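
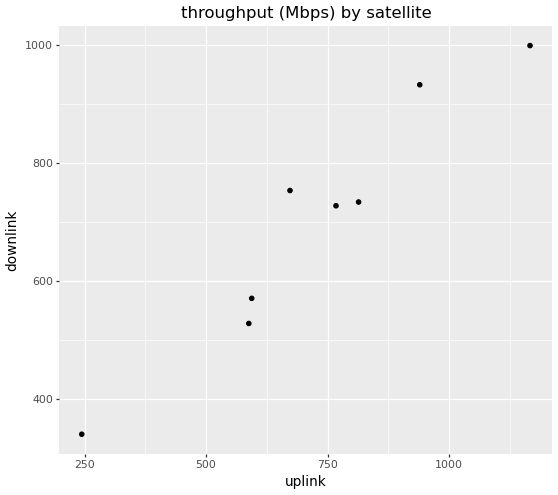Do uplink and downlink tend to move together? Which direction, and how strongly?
positive, strong

Points are positively correlated; strong (|r| ≈ 1.0).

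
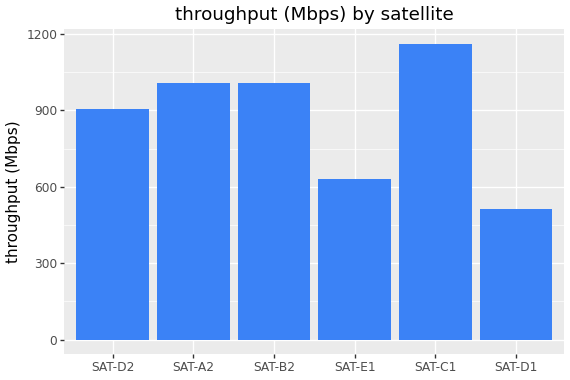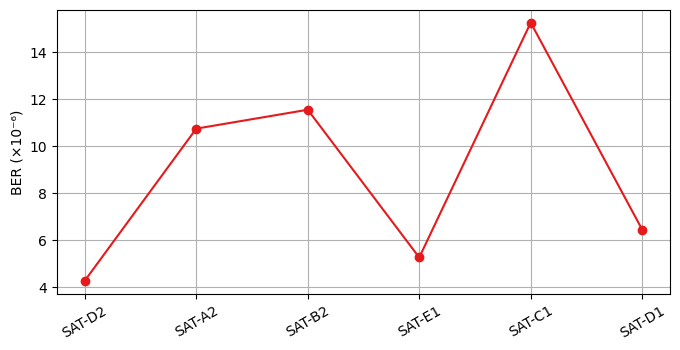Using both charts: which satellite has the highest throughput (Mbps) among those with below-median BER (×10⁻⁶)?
SAT-D2

Chart 2 median BER (×10⁻⁶) ≈ 8; below-median satellites: SAT-D2, SAT-E1, SAT-D1. Among those, SAT-D2 has the highest throughput (Mbps) (≈ 1000).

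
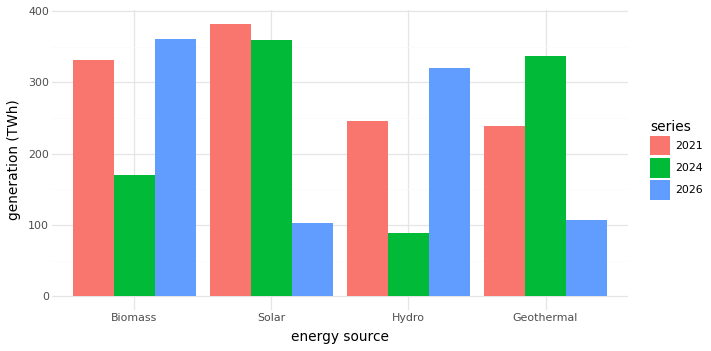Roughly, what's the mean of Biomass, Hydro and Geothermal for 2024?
(150 + 100 + 350) / 3 ≈ 200.

≈ 200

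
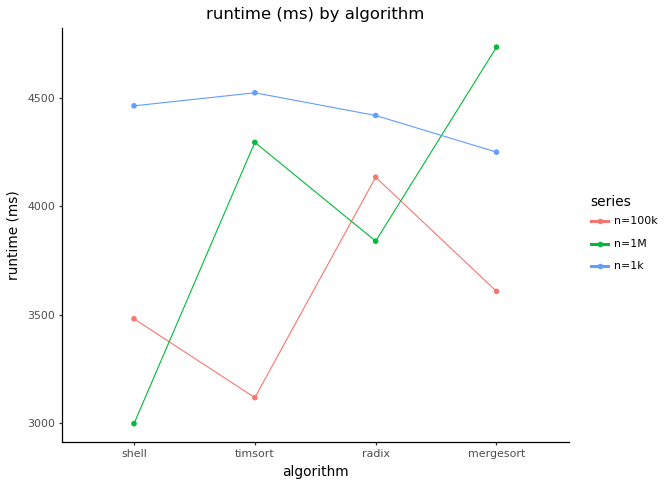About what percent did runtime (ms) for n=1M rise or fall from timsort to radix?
≈ -9.5%

timsort ≈ 4200, radix ≈ 3800; (3800 − 4200) / 4200 ≈ -9.5%.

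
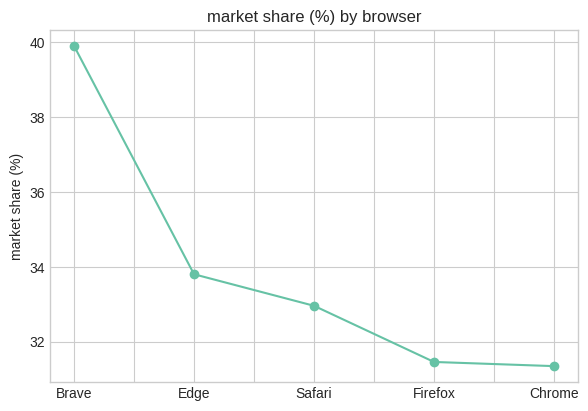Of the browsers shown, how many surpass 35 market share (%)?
Above 35: Brave.

1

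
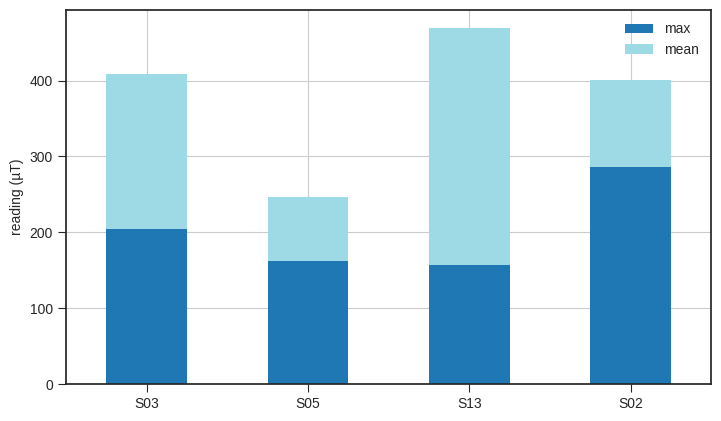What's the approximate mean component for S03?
mean top ≈ 400, bottom ≈ 200; segment ≈ 200.

≈ 200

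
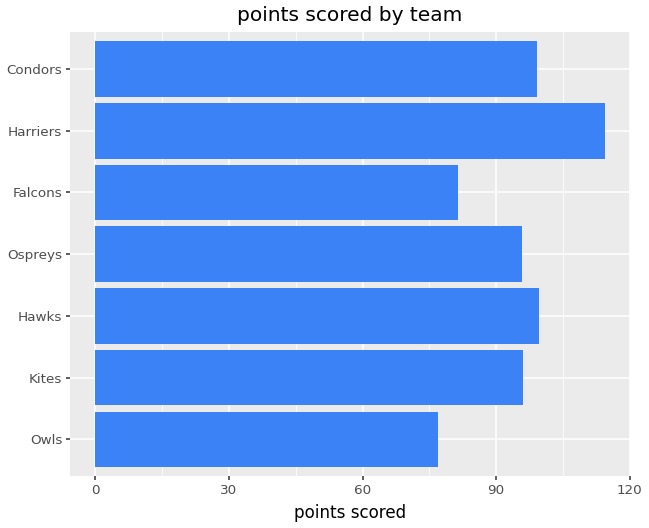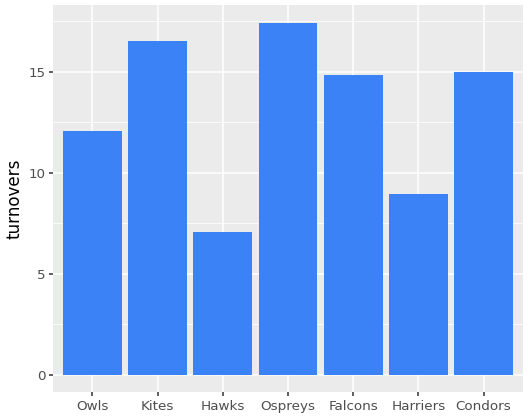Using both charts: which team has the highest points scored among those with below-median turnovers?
Harriers

Chart 2 median turnovers ≈ 14; below-median teams: Owls, Hawks, Harriers. Among those, Harriers has the highest points scored (≈ 120).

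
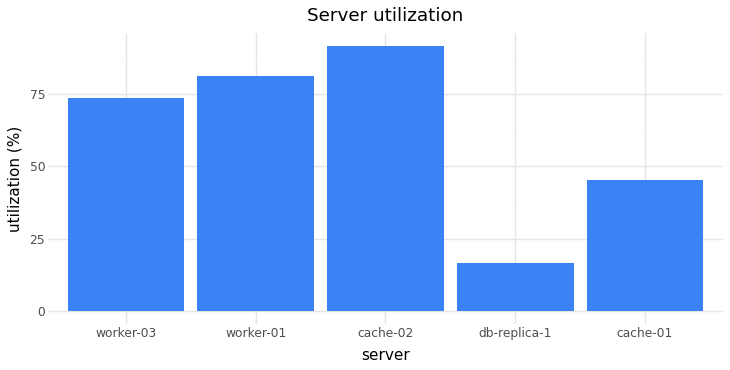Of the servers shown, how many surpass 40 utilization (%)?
Above 40: worker-03, worker-01, cache-02, cache-01.

4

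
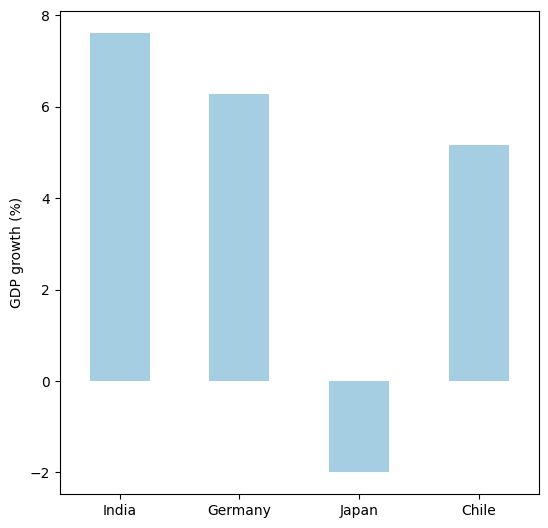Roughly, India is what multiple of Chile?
≈ 1.6×

India ≈ 8, Chile ≈ 5; 8/5 ≈ 1.6.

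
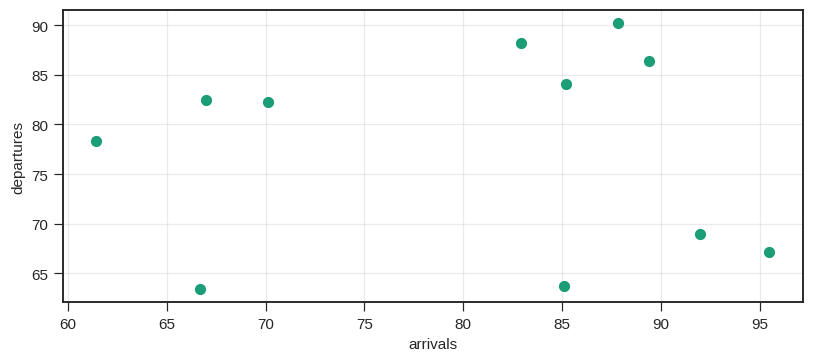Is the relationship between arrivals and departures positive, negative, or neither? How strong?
no clear correlation

Points are roughly uncorrelated; weak (|r| ≈ 0.0).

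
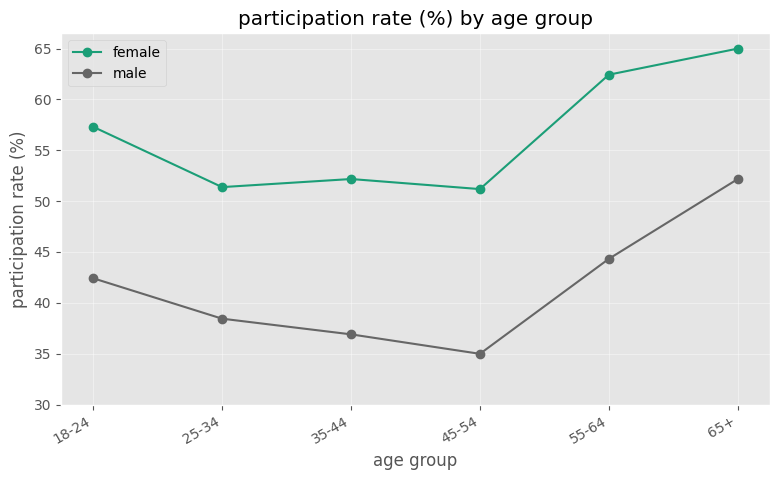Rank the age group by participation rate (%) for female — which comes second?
Top 3 for female: 65+ ≈ 65, 55-64 ≈ 60, 18-24 ≈ 55.

55-64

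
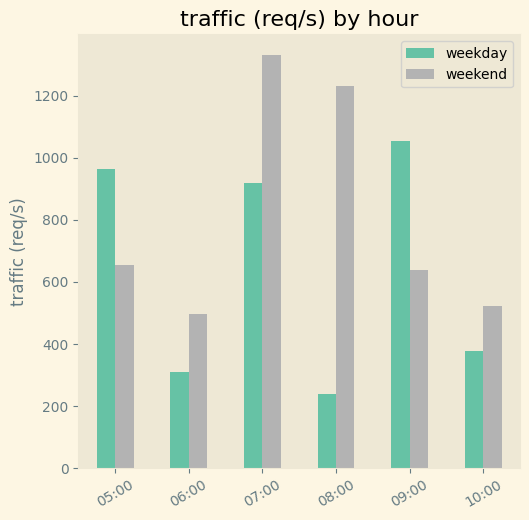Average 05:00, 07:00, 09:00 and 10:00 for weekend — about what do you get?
(600 + 1400 + 600 + 600) / 4 ≈ 800.

≈ 800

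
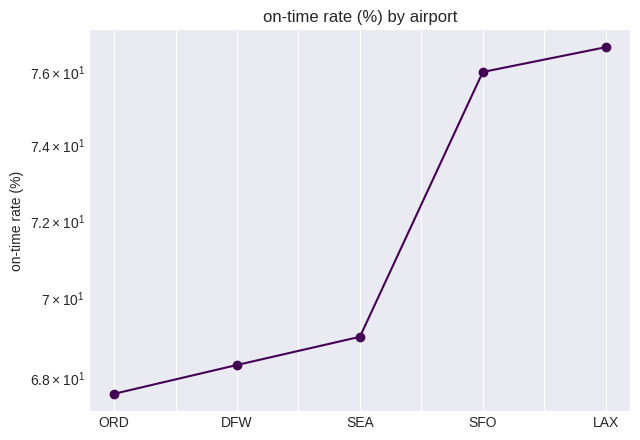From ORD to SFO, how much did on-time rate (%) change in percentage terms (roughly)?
≈ +11.8%

ORD ≈ 68, SFO ≈ 76; (76 − 68) / 68 ≈ +11.8%.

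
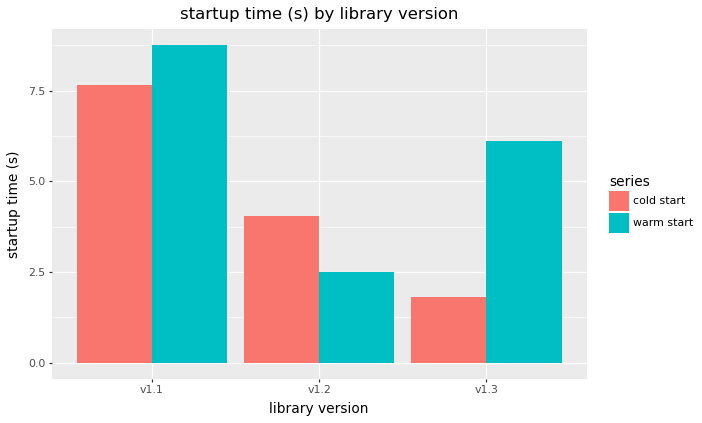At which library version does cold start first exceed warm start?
v1.2

v1.1: cold start ≈ 8 vs warm start ≈ 9 (not yet); v1.2: cold start ≈ 4 vs warm start ≈ 3 (first crossover).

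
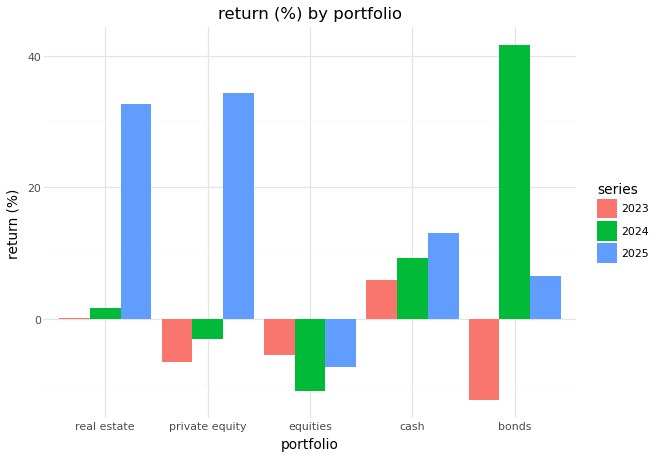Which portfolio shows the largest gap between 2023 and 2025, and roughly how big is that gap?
private equity, ≈ 40 %

private equity: 2023 ≈ -5, 2025 ≈ 35 → gap ≈ 40. Next-largest (real estate) is only ≈ 35.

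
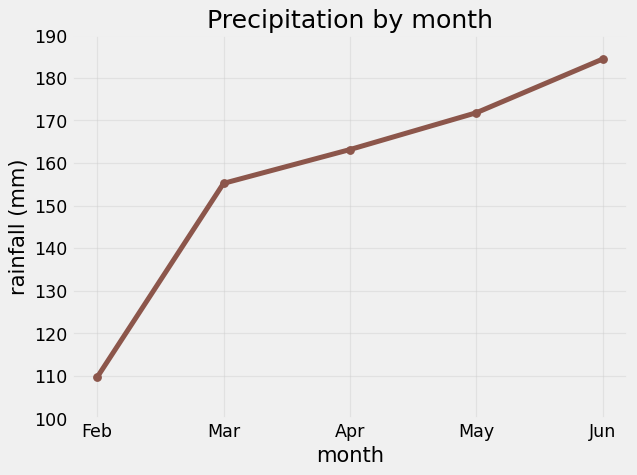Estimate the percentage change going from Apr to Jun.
≈ +12.5%

Apr ≈ 160, Jun ≈ 180; (180 − 160) / 160 ≈ +12.5%.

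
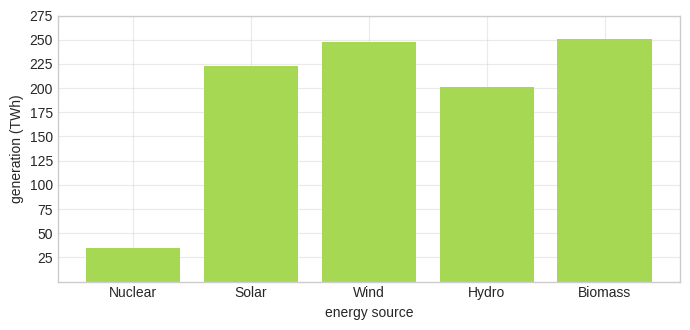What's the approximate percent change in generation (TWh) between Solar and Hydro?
≈ -11.1%

Solar ≈ 225, Hydro ≈ 200; (200 − 225) / 225 ≈ -11.1%.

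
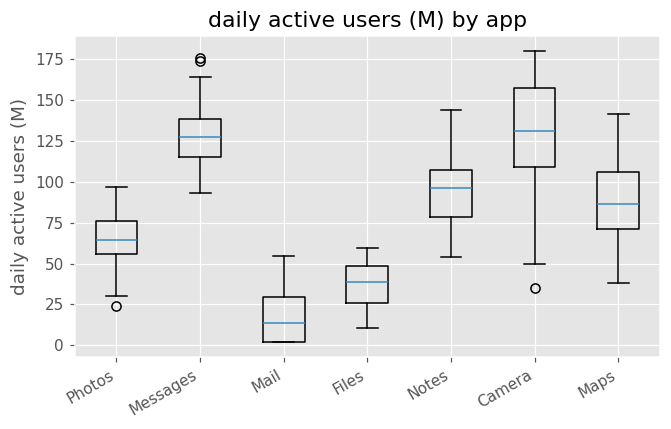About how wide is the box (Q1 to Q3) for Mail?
≈ 30

Q3 ≈ 30, Q1 ≈ 0; IQR ≈ 30.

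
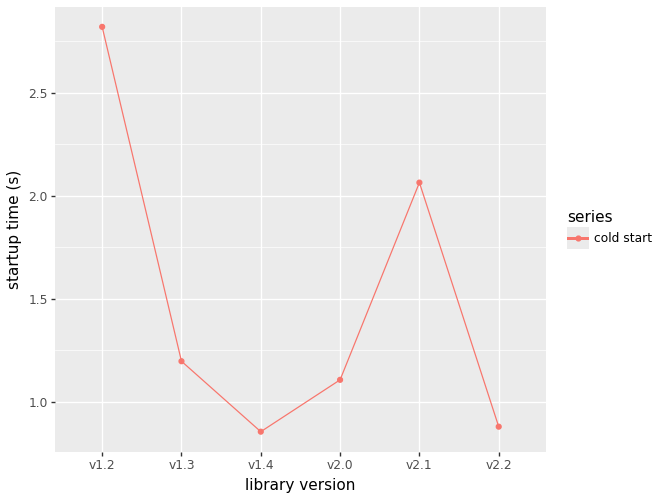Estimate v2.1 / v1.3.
v2.1 ≈ 2.0, v1.3 ≈ 1.2; 2.0/1.2 ≈ 1.67.

≈ 1.67×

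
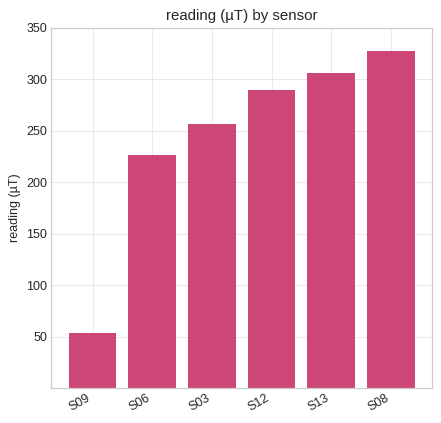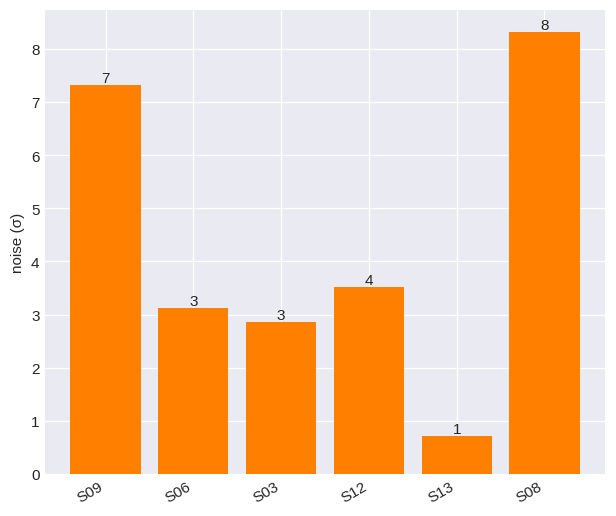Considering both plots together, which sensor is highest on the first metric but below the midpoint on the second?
Chart 2 median noise (σ) ≈ 3; below-median sensors: S06, S03, S13. Among those, S13 has the highest reading (µT) (≈ 300).

S13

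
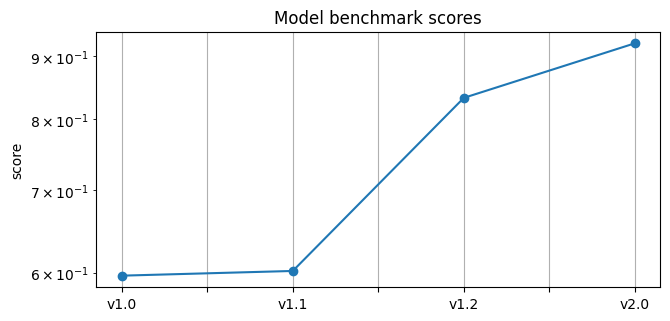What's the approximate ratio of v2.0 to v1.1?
≈ 1.5×

v2.0 ≈ 0.90, v1.1 ≈ 0.60; 0.90/0.60 ≈ 1.5.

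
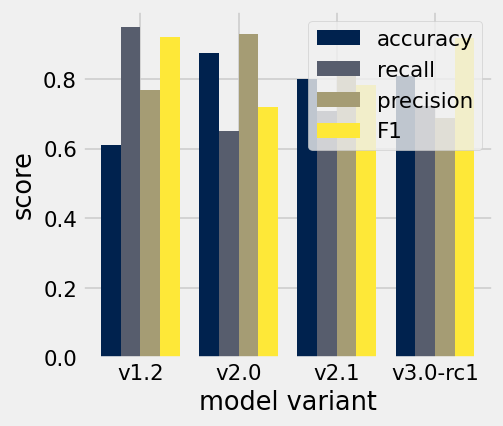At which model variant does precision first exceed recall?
v2.0

v1.2: precision ≈ 0.8 vs recall ≈ 0.9 (not yet); v2.0: precision ≈ 0.9 vs recall ≈ 0.7 (first crossover).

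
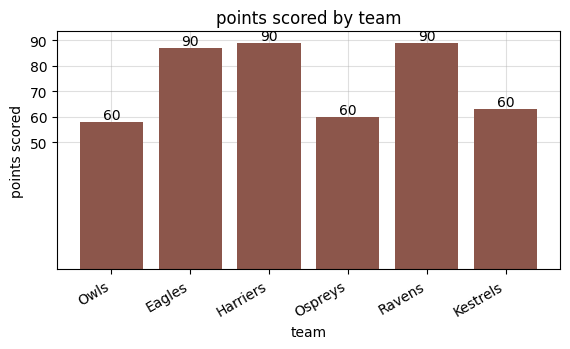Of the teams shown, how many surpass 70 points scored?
Above 70: Eagles, Harriers, Ravens.

3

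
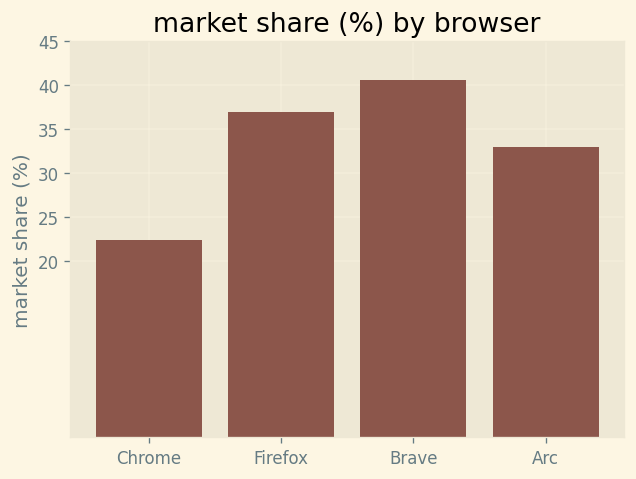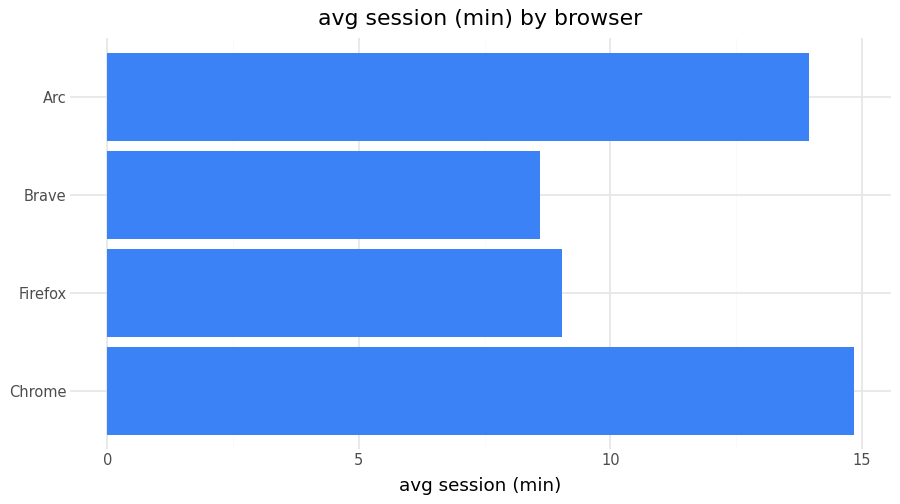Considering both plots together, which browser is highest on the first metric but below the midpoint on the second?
Brave

Chart 2 median avg session (min) ≈ 12; below-median browsers: Firefox, Brave. Among those, Brave has the highest market share (%) (≈ 40).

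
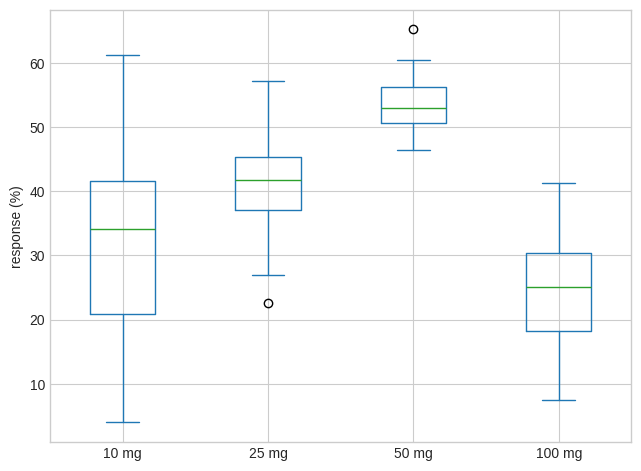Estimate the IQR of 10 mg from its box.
Q3 ≈ 40, Q1 ≈ 20; IQR ≈ 20.

≈ 20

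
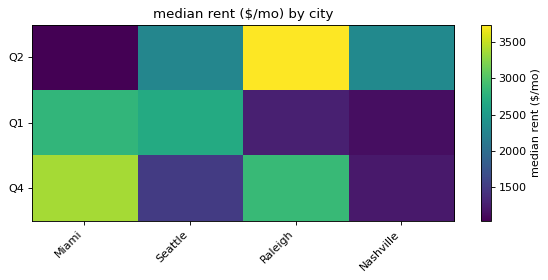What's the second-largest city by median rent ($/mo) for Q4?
Top 3 for Q4: Miami ≈ 3500, Raleigh ≈ 3000, Seattle ≈ 1500.

Raleigh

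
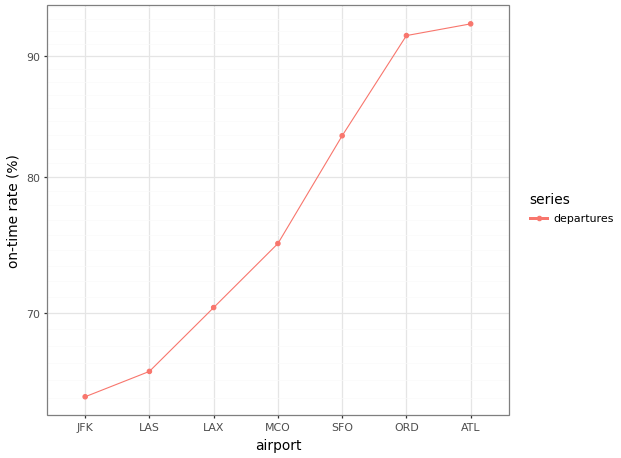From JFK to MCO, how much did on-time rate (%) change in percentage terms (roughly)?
≈ +15.4%

JFK ≈ 65, MCO ≈ 75; (75 − 65) / 65 ≈ +15.4%.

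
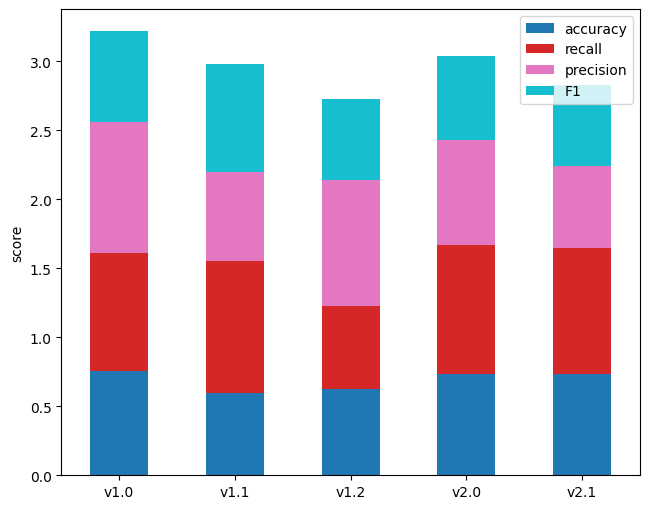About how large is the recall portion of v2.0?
≈ 1.0

recall top ≈ 1.5, bottom ≈ 0.5; segment ≈ 1.0.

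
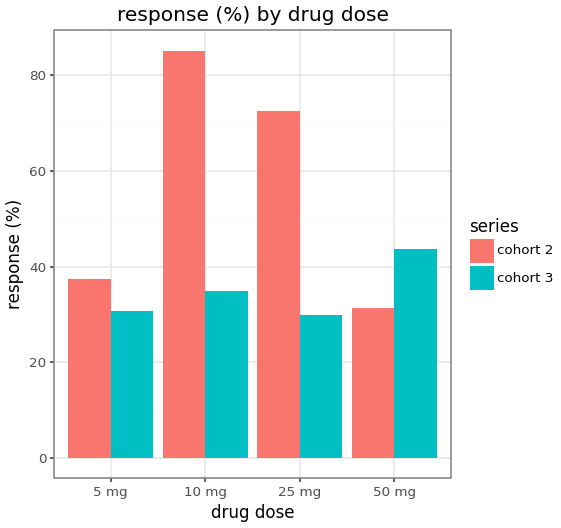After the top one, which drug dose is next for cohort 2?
25 mg

Top 3 for cohort 2: 10 mg ≈ 90, 25 mg ≈ 70, 5 mg ≈ 40.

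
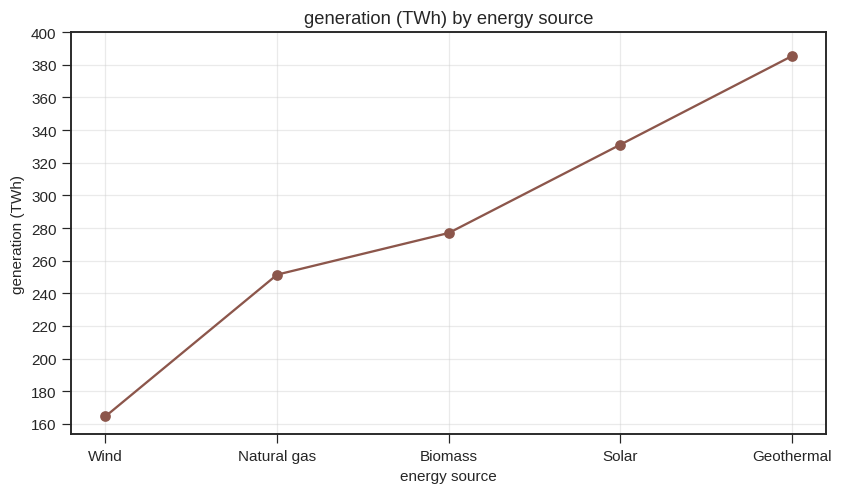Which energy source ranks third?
Biomass

Top 4: Geothermal ≈ 380, Solar ≈ 340, Biomass ≈ 280, Natural gas ≈ 260.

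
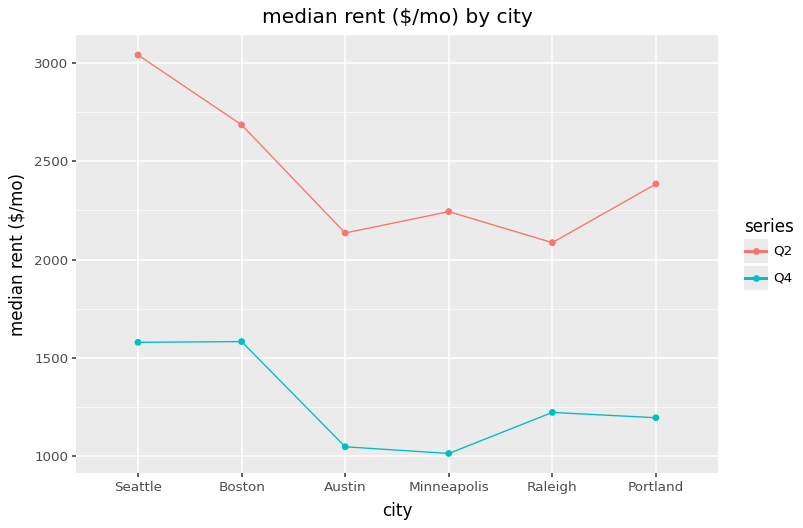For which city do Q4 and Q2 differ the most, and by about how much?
Seattle, ≈ 1400 $/mo

Seattle: Q4 ≈ 1600, Q2 ≈ 3000 → gap ≈ 1400. Next-largest (Minneapolis) is only ≈ 1200.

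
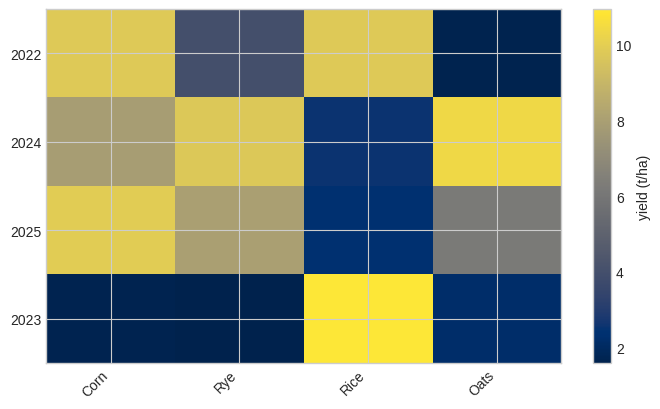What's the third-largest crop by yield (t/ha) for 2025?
Oats

Top 4 for 2025: Corn ≈ 10, Rye ≈ 8, Oats ≈ 6, Rice ≈ 2.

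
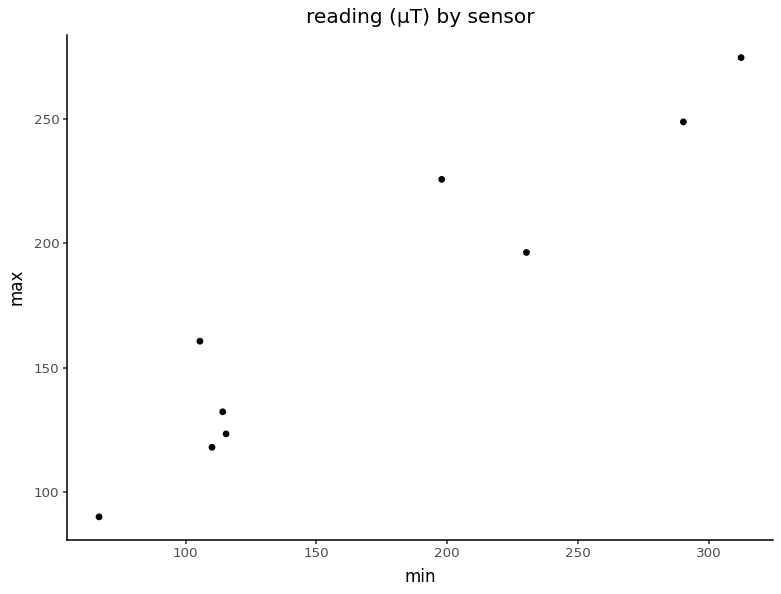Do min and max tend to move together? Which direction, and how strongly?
Points are positively correlated; strong (|r| ≈ 1.0).

positive, strong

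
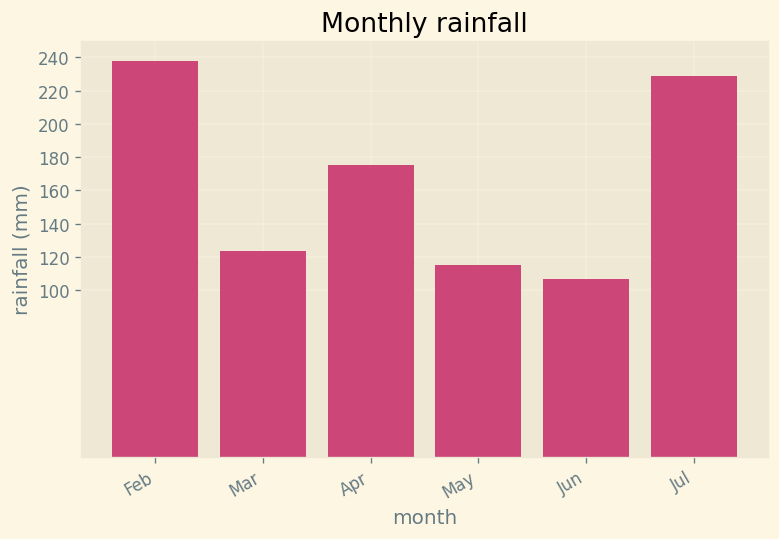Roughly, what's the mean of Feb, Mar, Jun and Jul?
≈ 170

(240 + 120 + 100 + 220) / 4 ≈ 170.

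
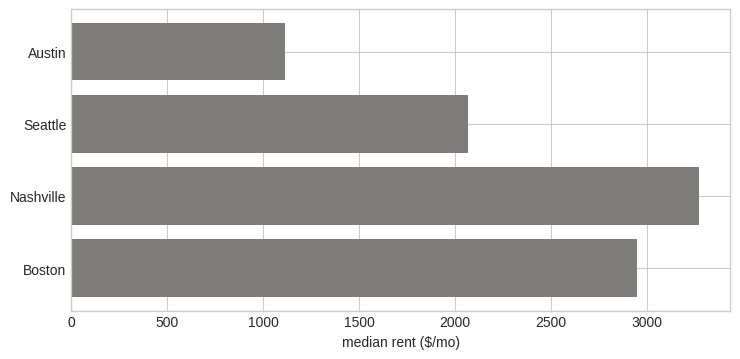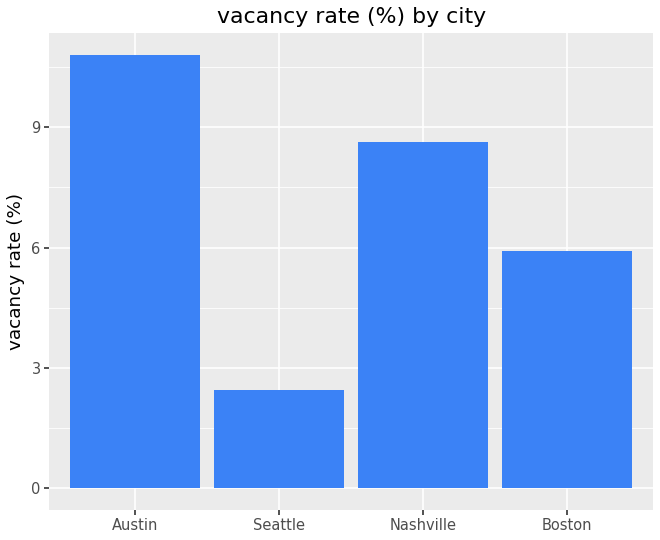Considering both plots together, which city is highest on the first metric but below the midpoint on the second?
Chart 2 median vacancy rate (%) ≈ 7; below-median cities: Seattle, Boston. Among those, Boston has the highest median rent ($/mo) (≈ 3000).

Boston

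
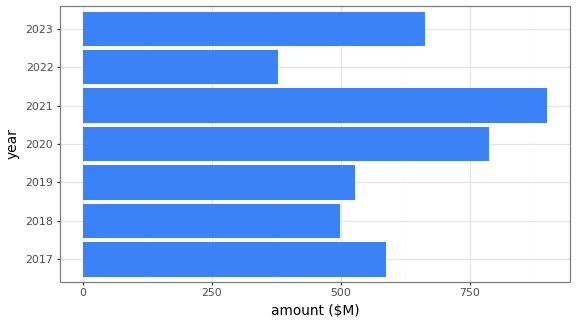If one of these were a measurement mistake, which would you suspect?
2021 ≈ 900; the rest sit between ≈ 400 and ≈ 800.

2021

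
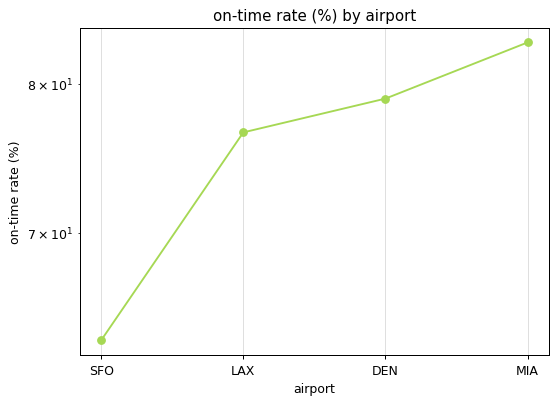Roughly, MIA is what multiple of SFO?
≈ 1.31×

MIA ≈ 84, SFO ≈ 64; 84/64 ≈ 1.31.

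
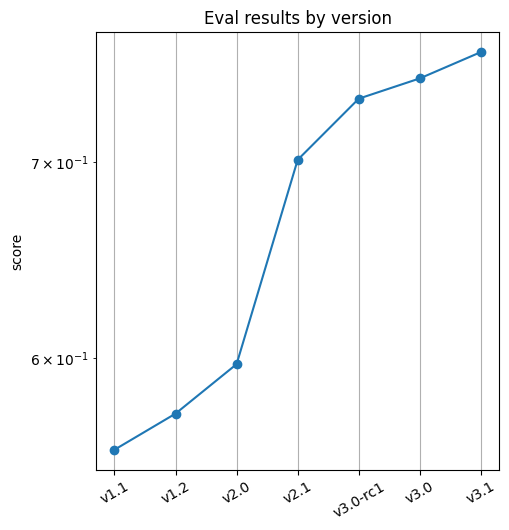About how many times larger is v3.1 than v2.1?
v3.1 ≈ 0.76, v2.1 ≈ 0.70; 0.76/0.70 ≈ 1.09.

≈ 1.09×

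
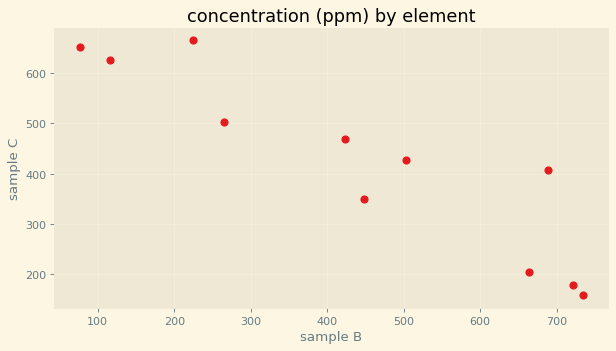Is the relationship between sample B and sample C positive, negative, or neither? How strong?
Points are negatively correlated; strong (|r| ≈ 0.9).

negative, strong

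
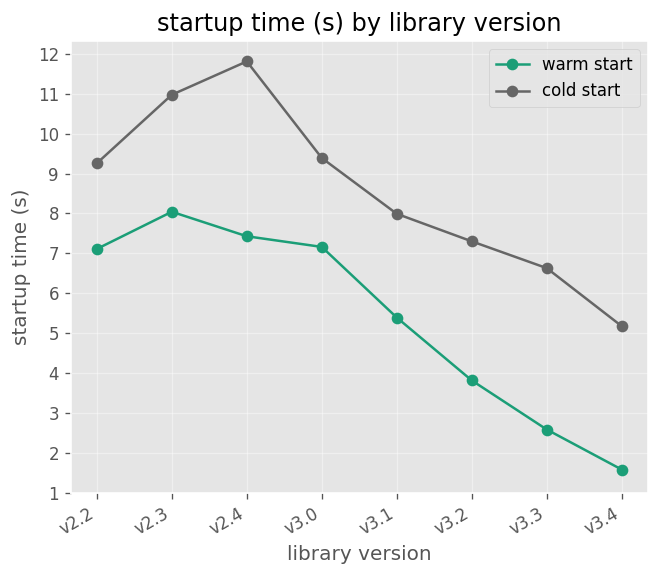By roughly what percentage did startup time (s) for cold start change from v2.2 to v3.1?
v2.2 ≈ 9, v3.1 ≈ 8; (8 − 9) / 9 ≈ -11.1%.

≈ -11.1%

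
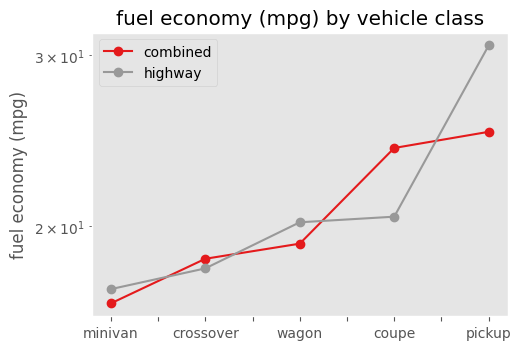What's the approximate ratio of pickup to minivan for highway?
≈ 1.67×

pickup ≈ 30, minivan ≈ 18; 30/18 ≈ 1.67.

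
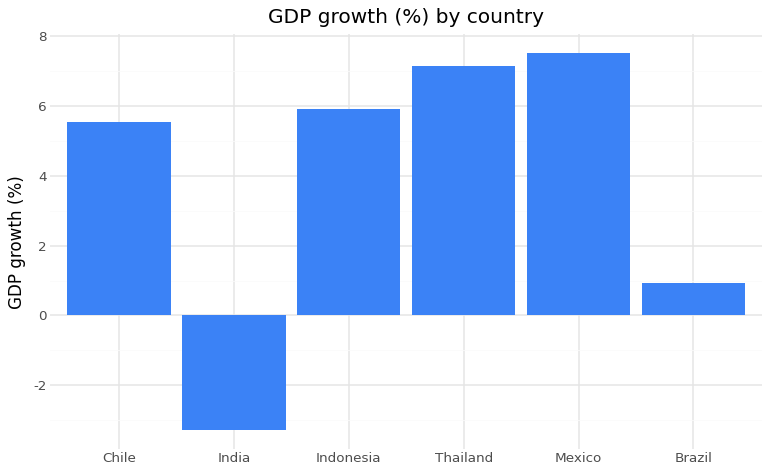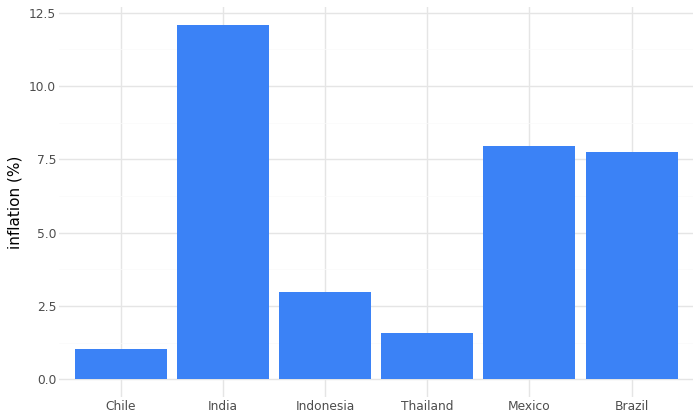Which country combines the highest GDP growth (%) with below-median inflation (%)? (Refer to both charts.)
Chart 2 median inflation (%) ≈ 6; below-median countries: Chile, Indonesia, Thailand. Among those, Thailand has the highest GDP growth (%) (≈ 7).

Thailand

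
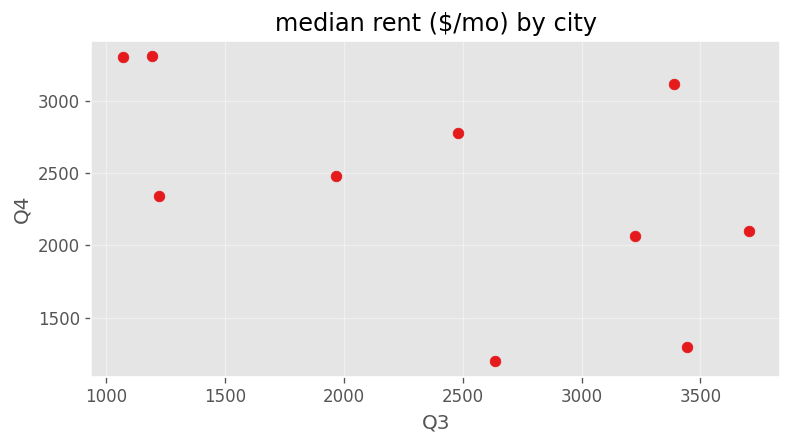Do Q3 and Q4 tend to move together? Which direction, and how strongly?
negative, moderate

Points are negatively correlated; moderate (|r| ≈ 0.5).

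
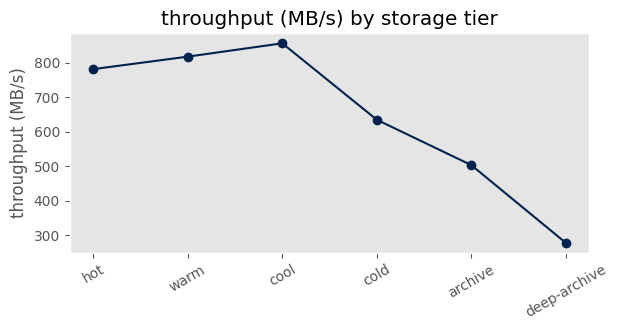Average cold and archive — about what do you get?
≈ 575

(650 + 500) / 2 ≈ 575.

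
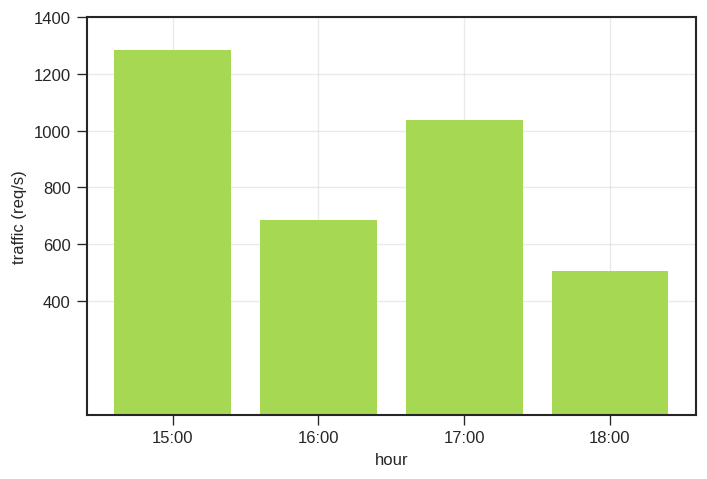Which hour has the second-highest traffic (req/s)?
17:00

Top 3: 15:00 ≈ 1200, 17:00 ≈ 1000, 16:00 ≈ 600.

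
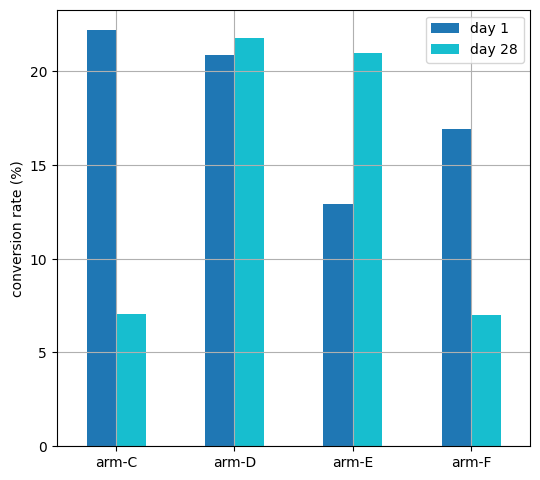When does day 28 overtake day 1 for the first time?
arm-D

arm-C: day 28 ≈ 8 vs day 1 ≈ 22 (not yet); arm-D: day 28 ≈ 22 vs day 1 ≈ 20 (first crossover).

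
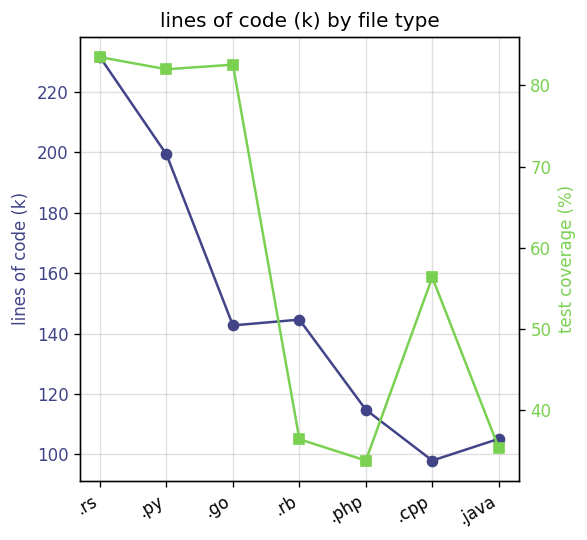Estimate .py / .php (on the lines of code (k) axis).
.py ≈ 200, .php ≈ 120; 200/120 ≈ 1.67.

≈ 1.67×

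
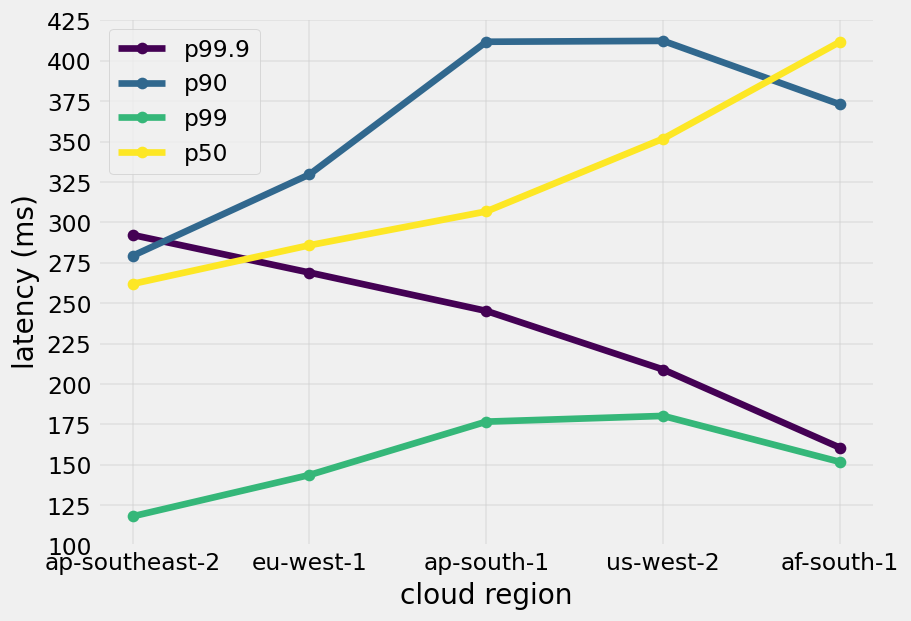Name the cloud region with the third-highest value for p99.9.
Top 4 for p99.9: ap-southeast-2 ≈ 300, eu-west-1 ≈ 275, ap-south-1 ≈ 250, us-west-2 ≈ 200.

ap-south-1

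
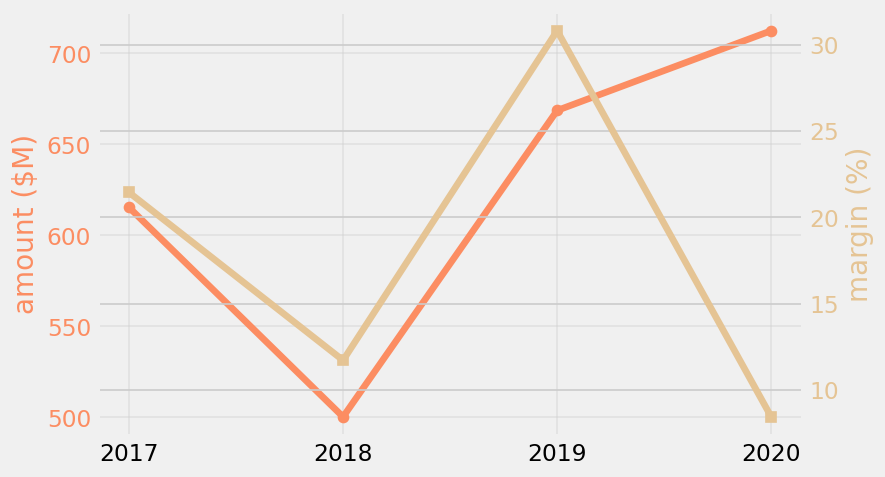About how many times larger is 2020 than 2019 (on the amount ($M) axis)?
2020 ≈ 720, 2019 ≈ 660; 720/660 ≈ 1.09.

≈ 1.09×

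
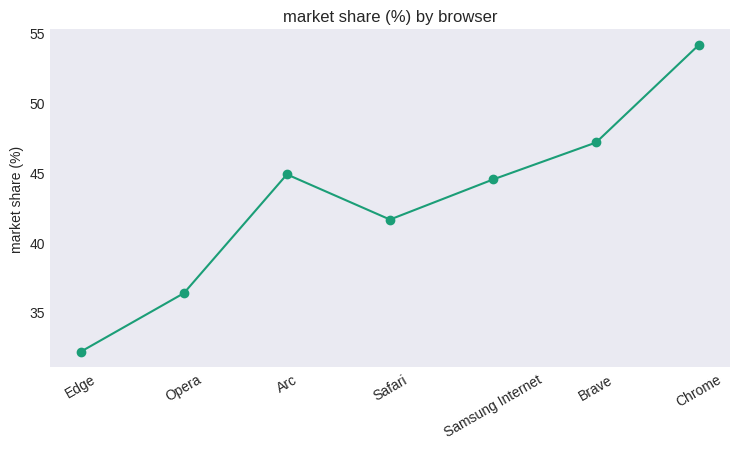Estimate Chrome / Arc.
Chrome ≈ 54, Arc ≈ 44; 54/44 ≈ 1.23.

≈ 1.23×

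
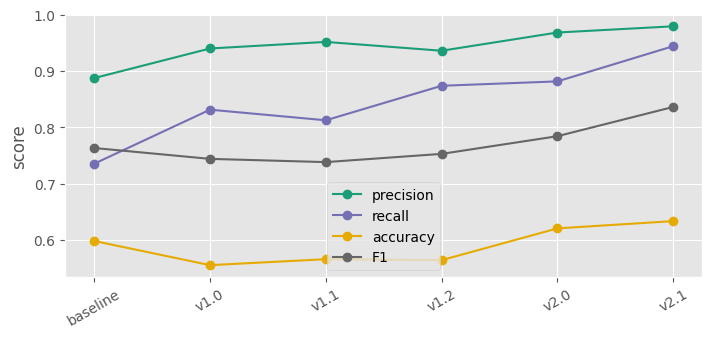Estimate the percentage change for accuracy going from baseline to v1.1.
≈ -8.3%

baseline ≈ 0.60, v1.1 ≈ 0.55; (0.55 − 0.60) / 0.60 ≈ -8.3%.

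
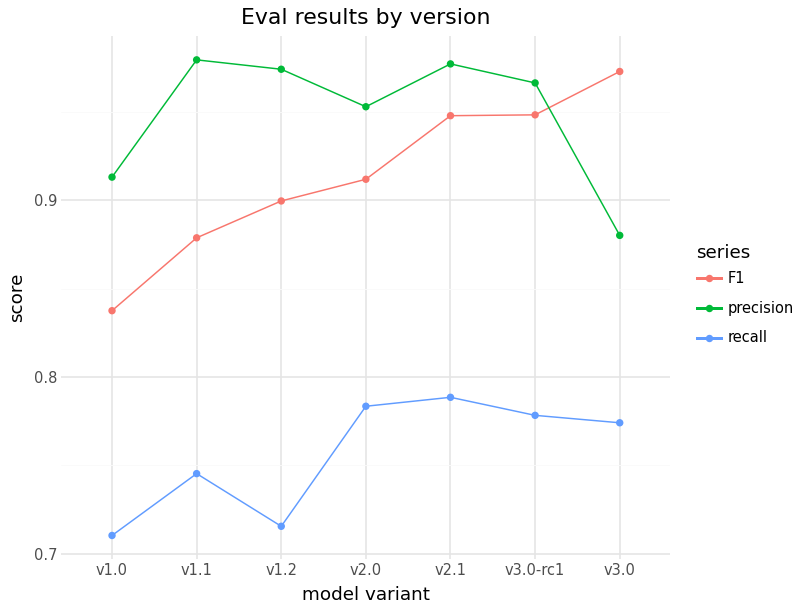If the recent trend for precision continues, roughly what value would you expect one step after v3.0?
Last three: 1.00, 0.95, 0.90 → slope ≈ -0.05/step → next ≈ 0.85.

≈ 0.85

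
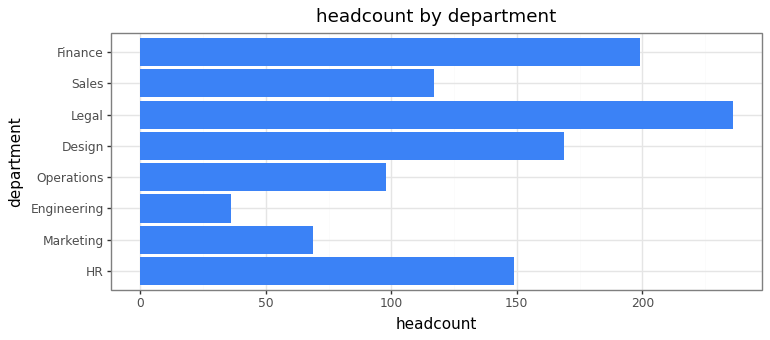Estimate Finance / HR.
≈ 1.43×

Finance ≈ 200, HR ≈ 140; 200/140 ≈ 1.43.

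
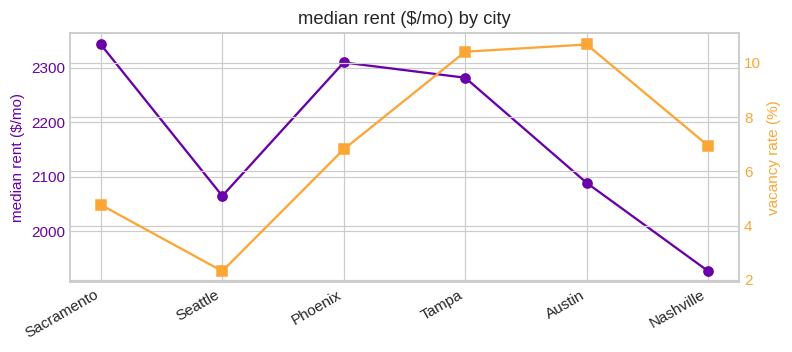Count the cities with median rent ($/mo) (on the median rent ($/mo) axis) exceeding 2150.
Above 2150: Sacramento, Phoenix, Tampa.

3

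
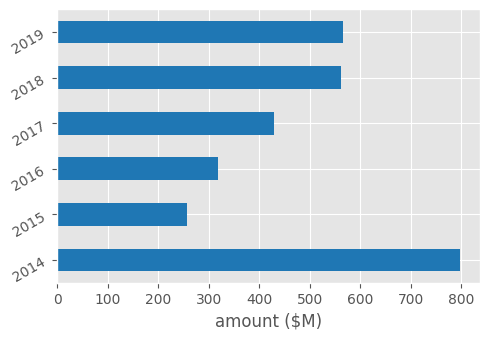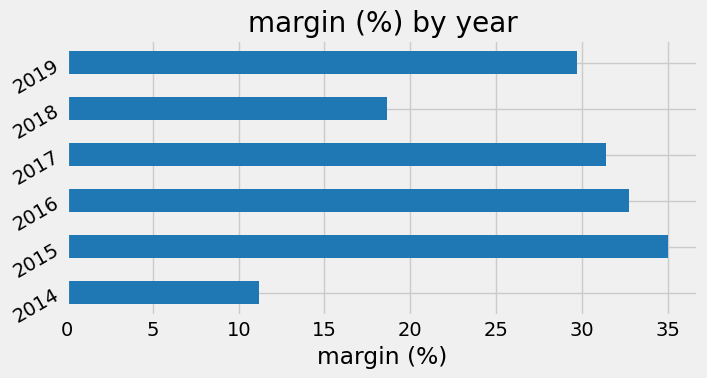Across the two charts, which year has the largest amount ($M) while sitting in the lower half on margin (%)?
Chart 2 median margin (%) ≈ 30; below-median years: 2014, 2018, 2019. Among those, 2014 has the highest amount ($M) (≈ 800).

2014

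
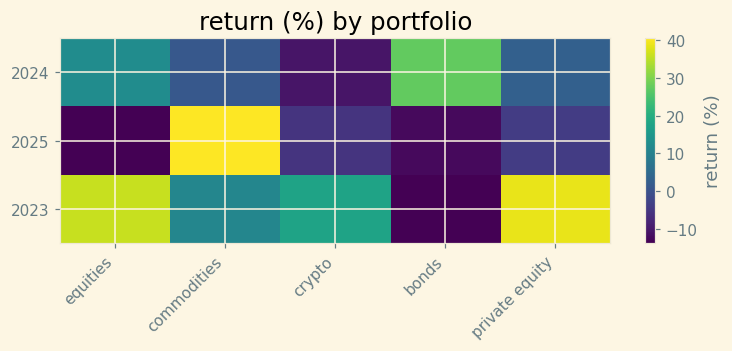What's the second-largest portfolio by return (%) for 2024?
equities

Top 3 for 2024: bonds ≈ 25, equities ≈ 15, private equity ≈ 5.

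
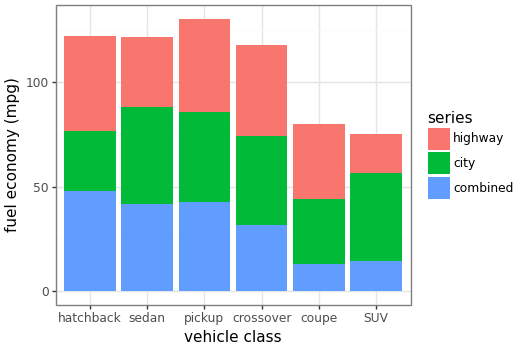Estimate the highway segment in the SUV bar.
highway top ≈ 80, bottom ≈ 60; segment ≈ 20.

≈ 20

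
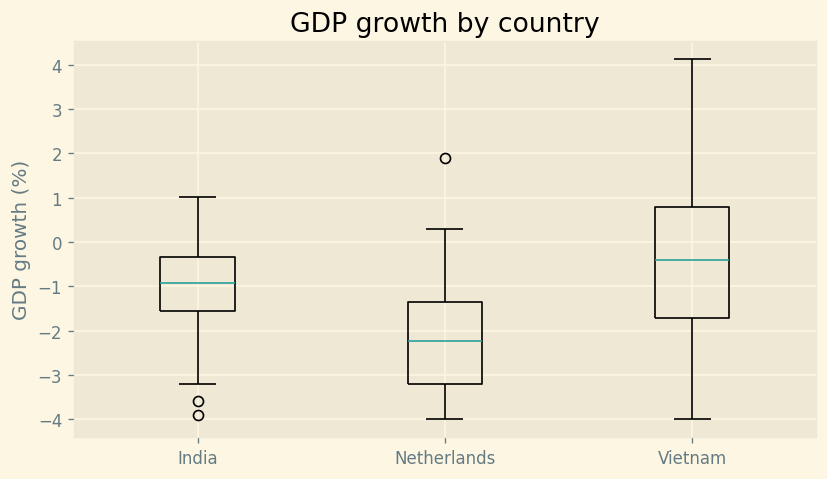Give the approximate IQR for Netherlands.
Q3 ≈ -1.4, Q1 ≈ -3.2; IQR ≈ 1.8.

≈ 1.8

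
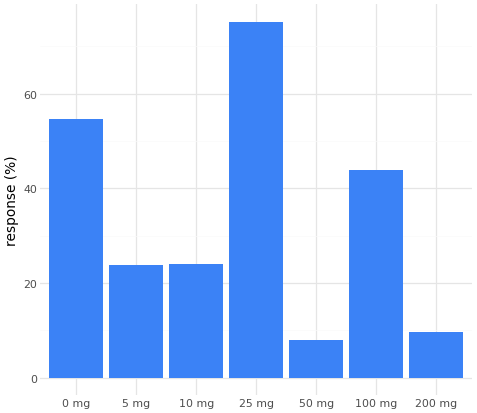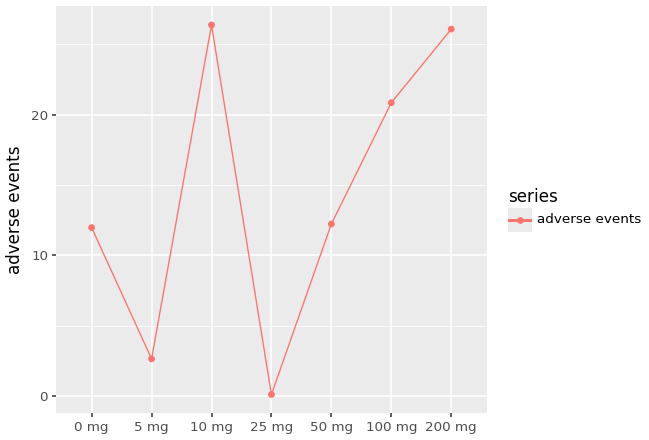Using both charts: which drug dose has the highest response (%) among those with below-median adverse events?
25 mg

Chart 2 median adverse events ≈ 10; below-median drug doses: 0 mg, 5 mg, 25 mg. Among those, 25 mg has the highest response (%) (≈ 80).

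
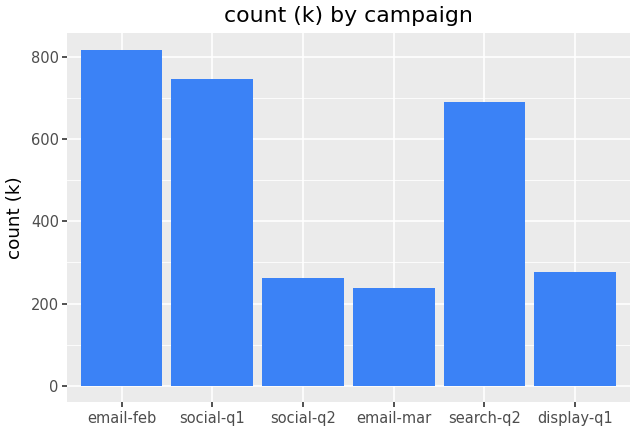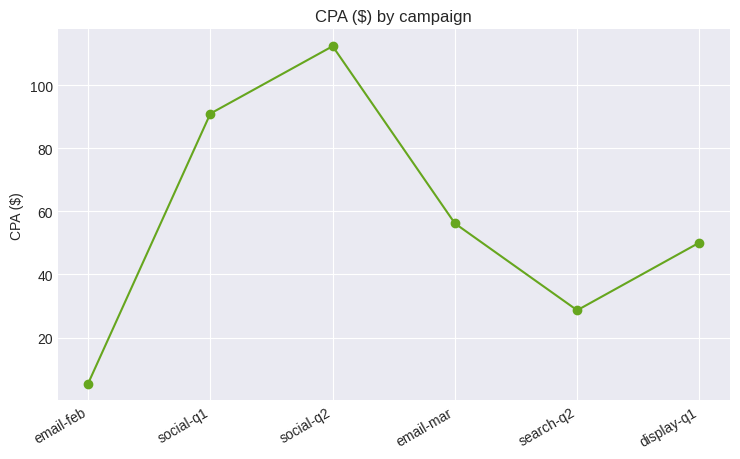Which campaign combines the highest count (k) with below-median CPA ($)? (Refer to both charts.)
Chart 2 median CPA ($) ≈ 60; below-median campaigns: email-feb, search-q2, display-q1. Among those, email-feb has the highest count (k) (≈ 800).

email-feb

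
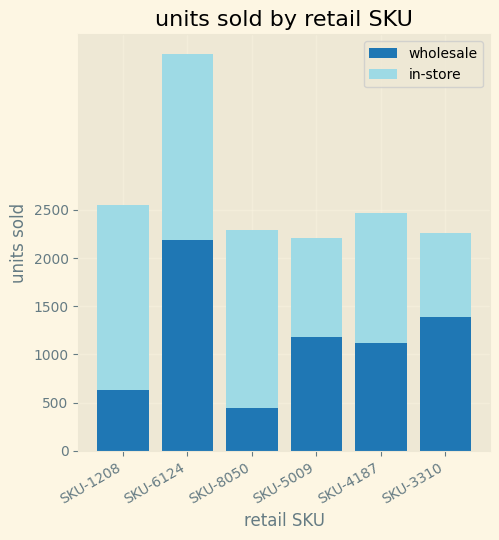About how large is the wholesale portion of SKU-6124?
wholesale top ≈ 2000, bottom ≈ 0; segment ≈ 2000.

≈ 2000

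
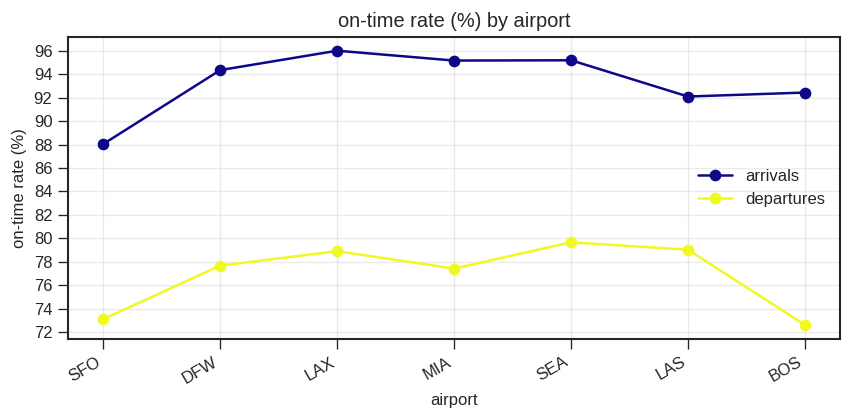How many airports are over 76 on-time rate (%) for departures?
5

Above 76: DFW, LAX, MIA, SEA, LAS.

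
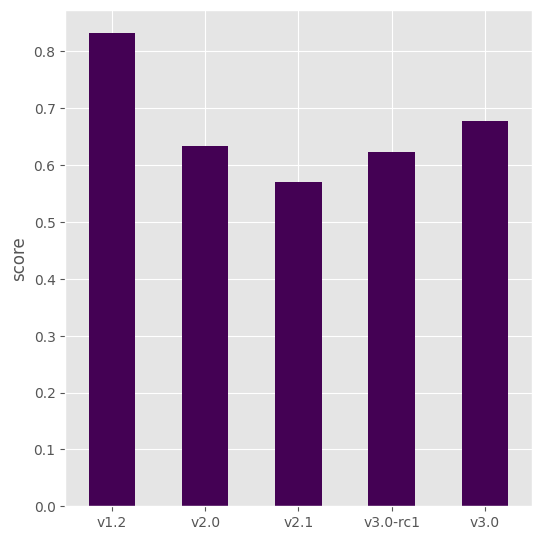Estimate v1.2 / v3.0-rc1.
v1.2 ≈ 0.8, v3.0-rc1 ≈ 0.6; 0.8/0.6 ≈ 1.33.

≈ 1.33×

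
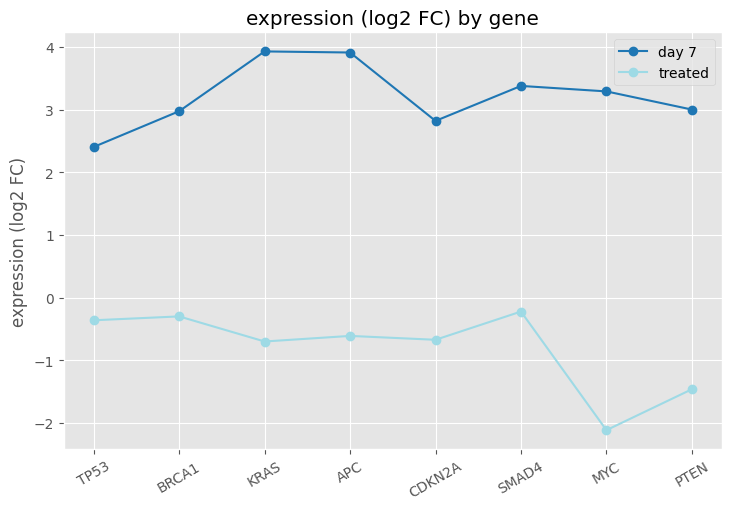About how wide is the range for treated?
Max SMAD4 ≈ 0, min MYC ≈ -2; range ≈ 2.

≈ 2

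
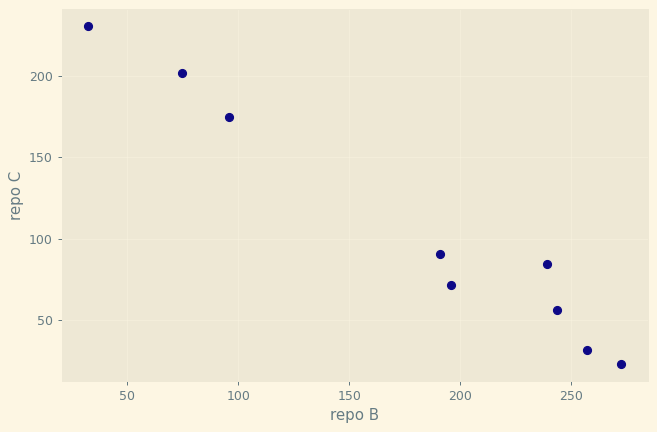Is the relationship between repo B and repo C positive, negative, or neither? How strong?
Points are negatively correlated; strong (|r| ≈ 1.0).

negative, strong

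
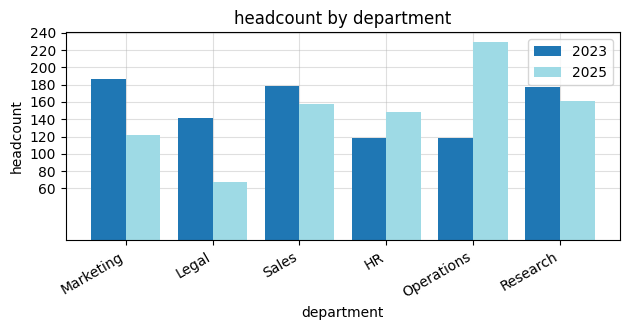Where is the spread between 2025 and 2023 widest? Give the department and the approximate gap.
Operations: 2025 ≈ 220, 2023 ≈ 120 → gap ≈ 100. Next-largest (Legal) is only ≈ 80.

Operations, ≈ 100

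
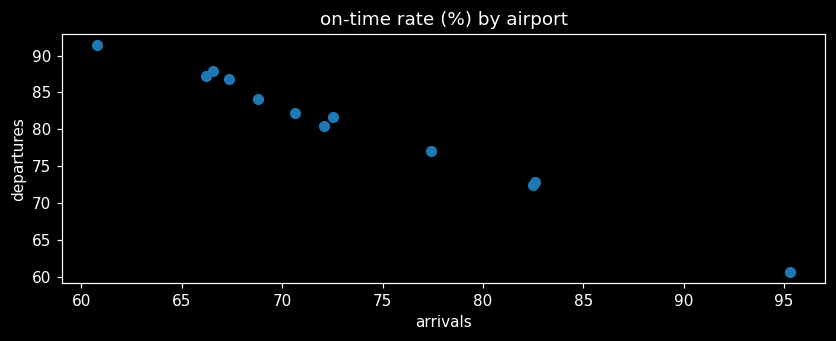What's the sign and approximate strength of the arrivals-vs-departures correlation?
negative, strong

Points are negatively correlated; strong (|r| ≈ 1.0).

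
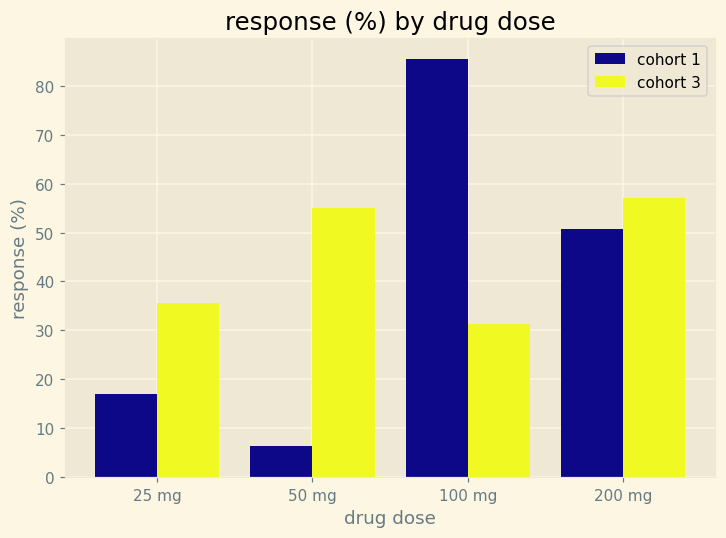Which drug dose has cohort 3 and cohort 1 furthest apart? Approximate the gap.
100 mg: cohort 3 ≈ 30, cohort 1 ≈ 90 → gap ≈ 60. Next-largest (50 mg) is only ≈ 40.

100 mg, ≈ 60 %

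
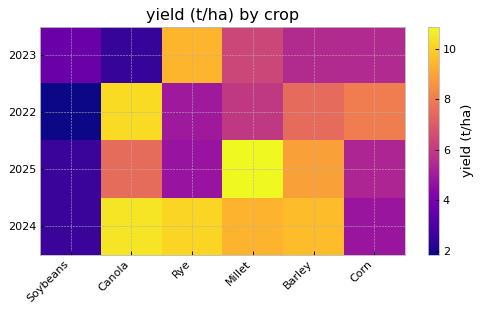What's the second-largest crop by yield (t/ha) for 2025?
Top 3 for 2025: Millet ≈ 11, Barley ≈ 9, Canola ≈ 8.

Barley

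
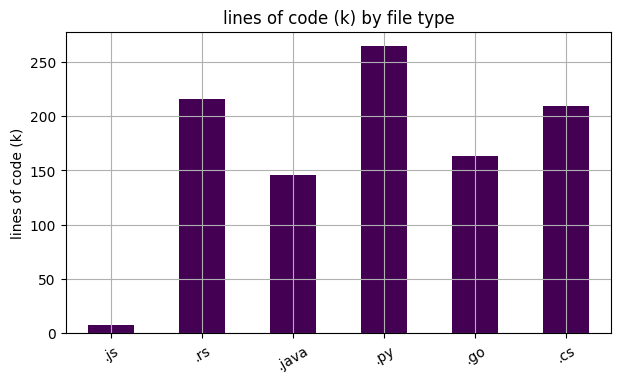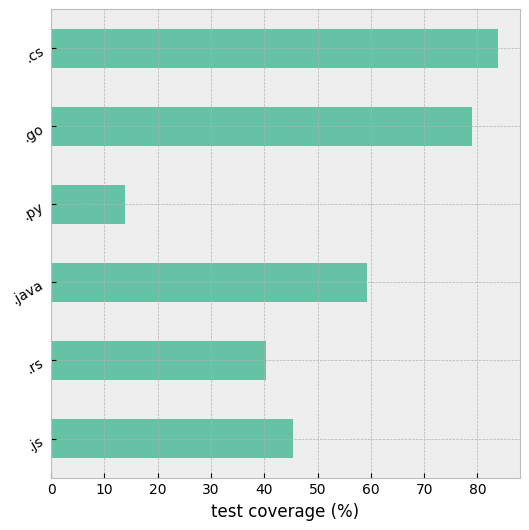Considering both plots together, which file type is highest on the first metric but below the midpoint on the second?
Chart 2 median test coverage (%) ≈ 50; below-median file types: .js, .rs, .py. Among those, .py has the highest lines of code (k) (≈ 275).

.py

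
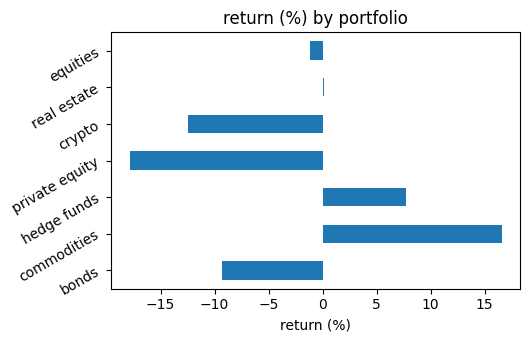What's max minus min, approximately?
Max commodities ≈ 15, min private equity ≈ -20; range ≈ 35.

≈ 35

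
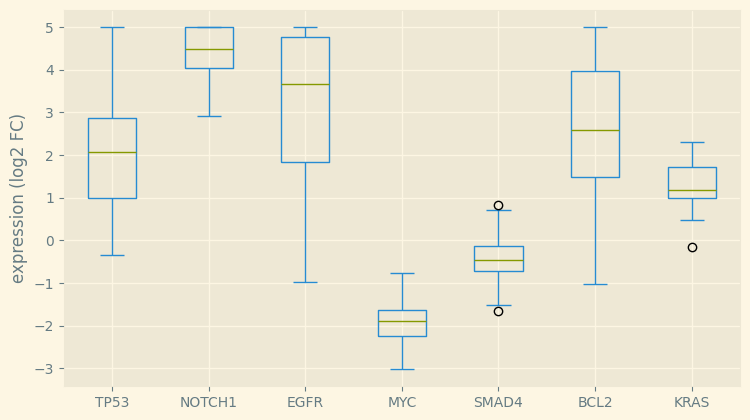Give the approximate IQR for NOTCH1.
≈ 1

Q3 ≈ 5, Q1 ≈ 4; IQR ≈ 1.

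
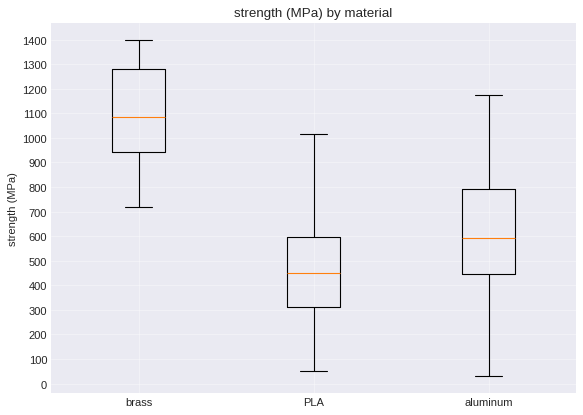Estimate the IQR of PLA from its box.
≈ 300

Q3 ≈ 600, Q1 ≈ 300; IQR ≈ 300.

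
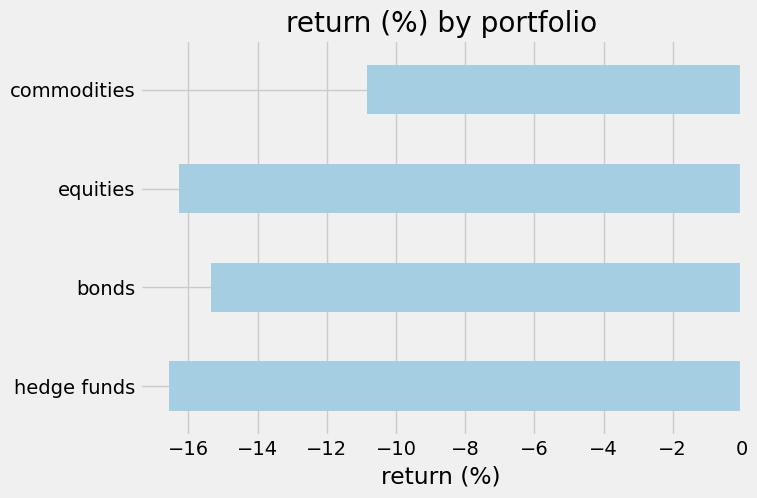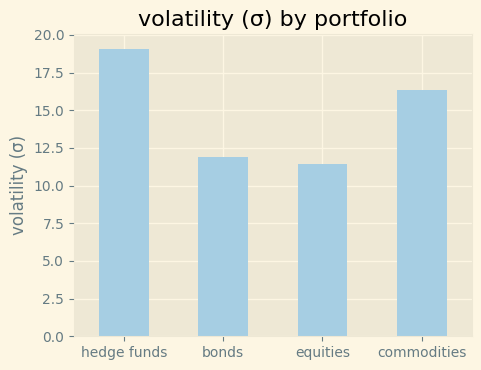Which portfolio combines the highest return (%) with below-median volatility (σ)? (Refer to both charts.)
bonds

Chart 2 median volatility (σ) ≈ 14; below-median portfolios: bonds, equities. Among those, bonds has the highest return (%) (≈ -15).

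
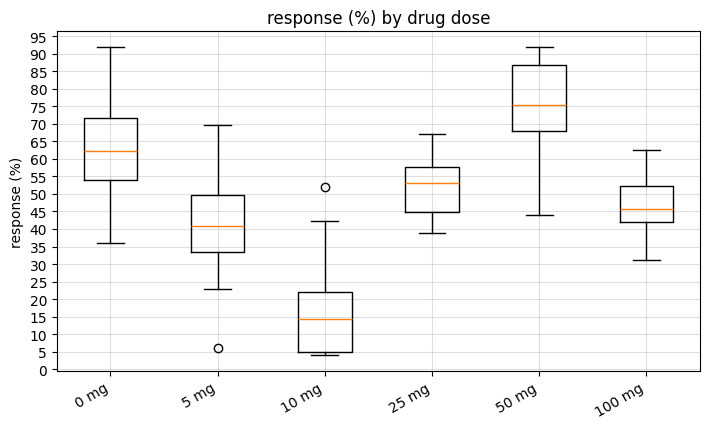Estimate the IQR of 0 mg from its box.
Q3 ≈ 70, Q1 ≈ 55; IQR ≈ 15.

≈ 15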